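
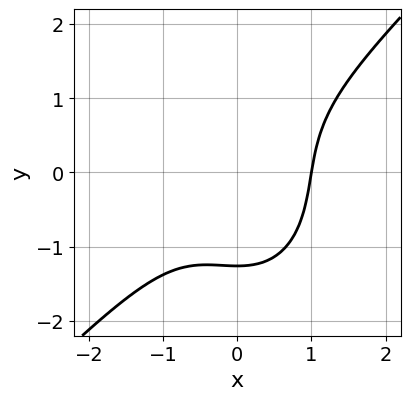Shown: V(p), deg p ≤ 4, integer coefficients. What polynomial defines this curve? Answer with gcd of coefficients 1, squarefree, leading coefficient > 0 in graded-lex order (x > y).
2*x^3 - x^2*y - y^3 - 2

First, the degree is 3 — a generic line meets the curve in up to 3 points.
Next, from the axis intercepts and sections: it meets the x-axis at x = 1 (among the integer gridlines).
Finally, the integer polynomial consistent with all of this is the stated p.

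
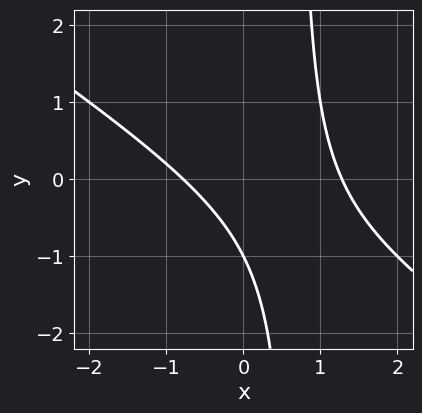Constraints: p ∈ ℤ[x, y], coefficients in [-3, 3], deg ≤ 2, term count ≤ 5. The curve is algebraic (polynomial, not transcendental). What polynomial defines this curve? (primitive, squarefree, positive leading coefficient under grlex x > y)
2*x^2 + 3*x*y - x - 2*y - 2

(a) deg p = 2.
(b) Reading off the gridlines: it crosses the y-axis at the gridline y = -1.
(c) Putting this together gives p.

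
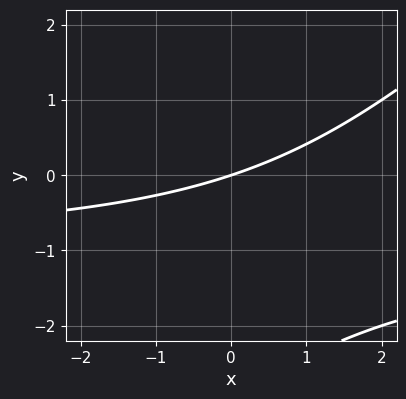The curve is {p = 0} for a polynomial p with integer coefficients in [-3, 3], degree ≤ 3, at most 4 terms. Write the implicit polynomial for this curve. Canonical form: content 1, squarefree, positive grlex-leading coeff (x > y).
First, deg p = 2. A generic line meets the curve in up to 2 points.
Next, checking where it meets the axes: it crosses the x-axis at the gridline x = 0; one y-axis crossing is at y = 0.
Finally, solving for integer coefficients yields p as stated.

x*y - y^2 + x - 3*y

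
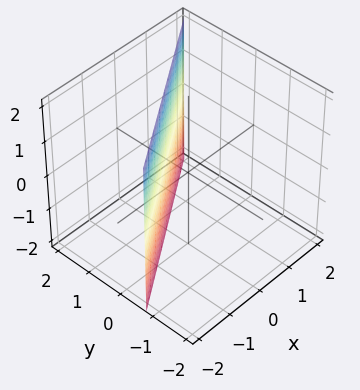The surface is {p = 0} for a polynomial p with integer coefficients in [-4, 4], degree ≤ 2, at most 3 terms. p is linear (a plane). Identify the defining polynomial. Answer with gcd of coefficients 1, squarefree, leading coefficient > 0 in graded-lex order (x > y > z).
1. The degree is 1 — every cross-section is a straight line — this is a plane.
2. From the visible intercepts: no z-intercept at any integer in the box; it crosses the x-axis at the gridline x = -1.
3. Together with the visible shape, these determine p as stated.

2*x - 3*y + 2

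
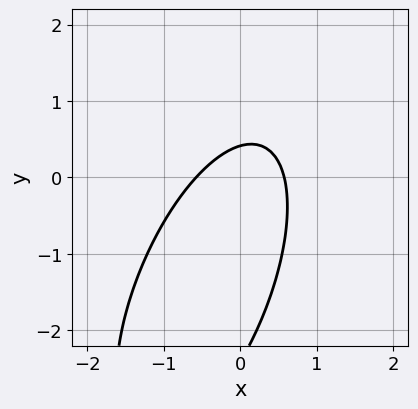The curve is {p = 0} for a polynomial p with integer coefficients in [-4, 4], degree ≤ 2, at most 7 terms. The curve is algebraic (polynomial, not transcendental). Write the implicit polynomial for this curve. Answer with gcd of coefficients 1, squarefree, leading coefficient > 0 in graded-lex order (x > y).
The degree is 2 — no degree-1 curve has this shape.
The integer polynomial consistent with all of this is the stated p.

3*x^2 - 2*x*y + y^2 + 2*y - 1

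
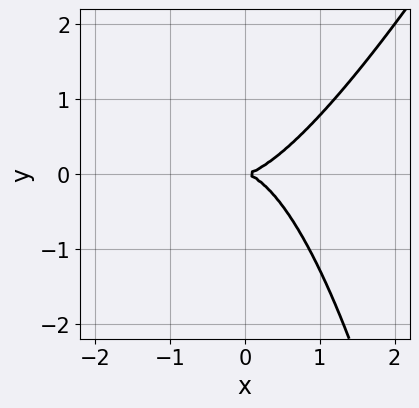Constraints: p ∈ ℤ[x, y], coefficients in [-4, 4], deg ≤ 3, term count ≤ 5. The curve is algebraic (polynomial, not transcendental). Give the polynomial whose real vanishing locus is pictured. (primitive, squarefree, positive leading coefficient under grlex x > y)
First, degree: no degree-2 curve has this shape, so deg p = 3.
Next, reading off the gridlines: it crosses the x-axis at the gridline x = 0; one y-axis crossing is at y = 0.
Finally, solving for integer coefficients yields p as stated.

2*x^3 - x^2*y - 2*y^2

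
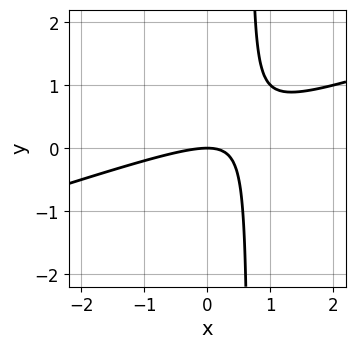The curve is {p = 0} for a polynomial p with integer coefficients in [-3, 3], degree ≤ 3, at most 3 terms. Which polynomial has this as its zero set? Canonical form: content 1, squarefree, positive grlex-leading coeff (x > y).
Degree: a generic line meets the curve in up to 2 points, so deg p = 2.
Checking where it meets the axes: one x-axis crossing is at x = 0; one y-axis crossing is at y = 0.
Matching integer coefficients to the picture gives p.

x^2 - 3*x*y + 2*y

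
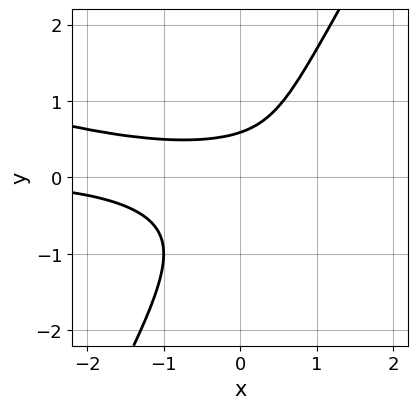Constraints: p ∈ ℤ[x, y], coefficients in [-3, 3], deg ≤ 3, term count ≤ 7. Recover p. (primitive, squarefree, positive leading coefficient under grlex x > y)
(a) deg p = 3. The shape is more complex than any degree-2 curve.
(b) Against the integer gridlines: the curve avoids every integer x-axis point in the box.
(c) Solving for integer coefficients yields p as stated.

x^2*y + 3*x*y^2 - 2*y^3 - y + 1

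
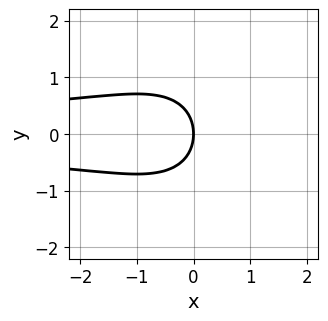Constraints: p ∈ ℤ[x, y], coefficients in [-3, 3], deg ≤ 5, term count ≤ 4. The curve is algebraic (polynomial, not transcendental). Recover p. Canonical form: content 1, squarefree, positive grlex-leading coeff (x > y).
1. deg p = 4. No degree-3 curve has this shape.
2. Symmetries: the y ↦ −y reflection is a symmetry, so y appears only in even powers.
3. Observable constraints: it crosses the y-axis at the gridline y = 0; one x-axis crossing is at x = 0.
4. Solving for integer coefficients yields p as stated.

3*x^2*y^2 + 2*y^4 + 2*y^2 + 3*x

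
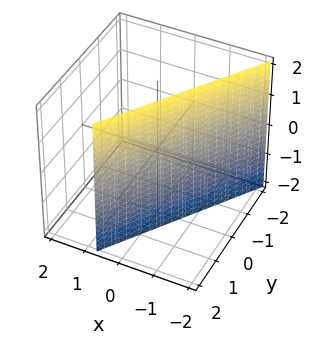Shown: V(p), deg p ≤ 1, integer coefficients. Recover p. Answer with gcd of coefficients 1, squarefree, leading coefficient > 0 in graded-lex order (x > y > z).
3*x - 2*y + 2

(a) The degree is 1 — every cross-section is a straight line — this is a plane.
(b) From the visible intercepts: the surface avoids every integer z-axis point in the box; one y-axis crossing is at y = 1.
(c) The integer polynomial consistent with all of this is the stated p.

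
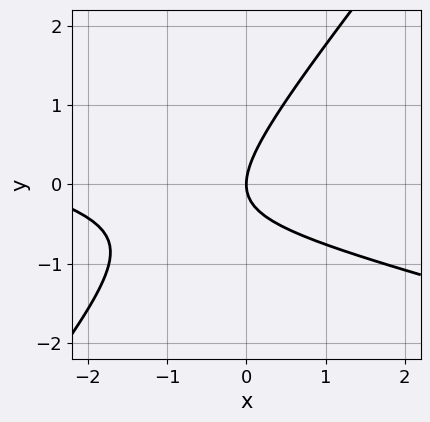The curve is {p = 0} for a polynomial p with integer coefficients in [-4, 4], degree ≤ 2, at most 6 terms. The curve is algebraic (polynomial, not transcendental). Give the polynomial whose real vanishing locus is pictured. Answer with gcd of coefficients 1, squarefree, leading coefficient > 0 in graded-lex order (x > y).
x^2 + 3*x*y - 3*y^2 + 3*x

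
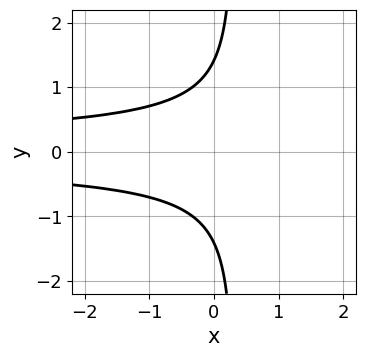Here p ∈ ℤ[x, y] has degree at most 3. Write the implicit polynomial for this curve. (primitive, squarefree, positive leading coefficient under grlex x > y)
3*x*y^2 - y^2 + 2

1. Degree: the shape is more complex than any degree-2 curve, so deg p = 3.
2. Symmetries: mirror symmetry y ↦ −y ⇒ only even powers of y.
3. From the axis intercepts and sections: it misses every integer gridline on the x-axis.
4. These observations pin down the coefficients.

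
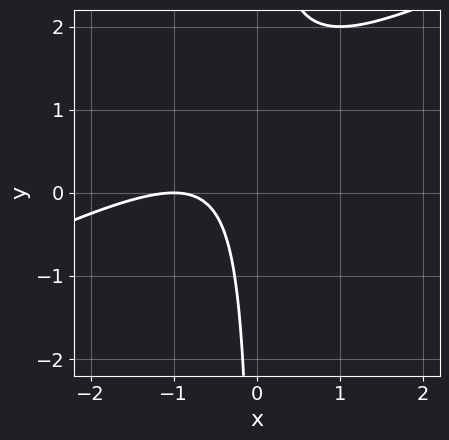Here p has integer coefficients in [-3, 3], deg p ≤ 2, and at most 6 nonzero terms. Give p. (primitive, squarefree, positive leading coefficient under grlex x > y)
(a) The degree is 2 — no degree-1 curve has this shape.
(b) Checking where it meets the axes: the curve avoids every integer y-axis point in the box; it crosses the x-axis at the gridline x = -1.
(c) Together with the visible shape, these determine p as stated.

x^2 - 2*x*y + 2*x + 1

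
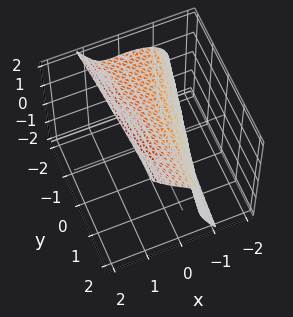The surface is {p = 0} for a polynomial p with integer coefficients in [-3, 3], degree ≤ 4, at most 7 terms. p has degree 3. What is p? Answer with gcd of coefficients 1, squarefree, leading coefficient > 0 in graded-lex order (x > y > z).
3*x^3 + 3*x*z^2 - 2*z^3 + 2*x*y + 3

(a) The degree is 3 — the shape is more complex than any degree-2 surface.
(b) Reading off the gridlines: one x-axis crossing is at x = -1; it misses every integer gridline on the y-axis.
(c) These observations pin down the coefficients.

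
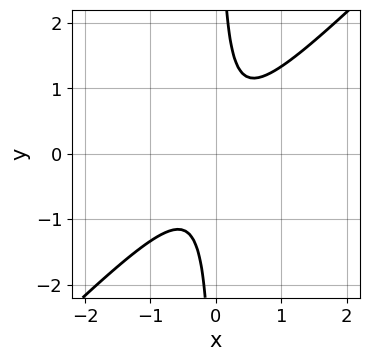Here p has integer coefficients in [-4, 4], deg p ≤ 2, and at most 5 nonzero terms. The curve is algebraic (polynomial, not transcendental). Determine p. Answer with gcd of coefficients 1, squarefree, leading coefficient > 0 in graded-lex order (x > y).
3*x^2 - 3*x*y + 1

First, the degree is 2 — no degree-1 curve has this shape.
Then, from the visible intercepts: no x-intercept at any integer in the box; it misses every integer gridline on the y-axis.
Finally, matching integer coefficients to the picture gives p.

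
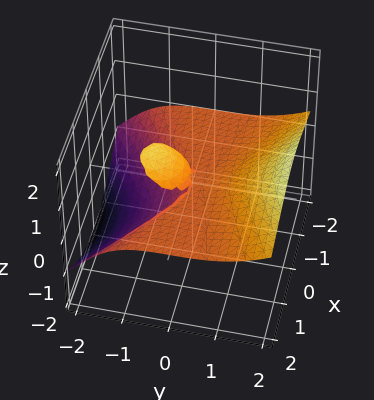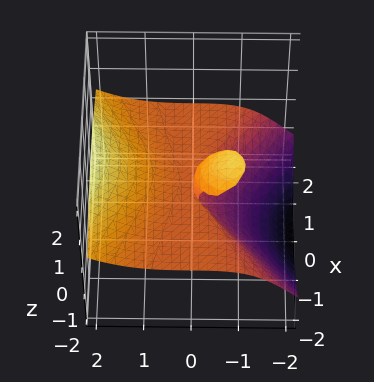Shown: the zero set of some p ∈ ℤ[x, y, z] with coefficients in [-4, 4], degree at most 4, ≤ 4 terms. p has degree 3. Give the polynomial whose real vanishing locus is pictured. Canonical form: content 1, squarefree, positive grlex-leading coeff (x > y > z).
3*x^2*z - y^3 + 3*z^3 + 3*y*z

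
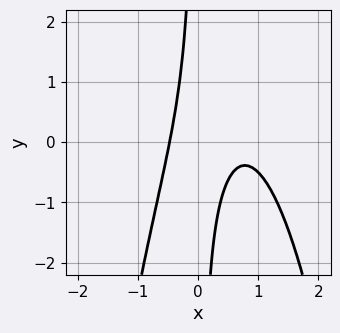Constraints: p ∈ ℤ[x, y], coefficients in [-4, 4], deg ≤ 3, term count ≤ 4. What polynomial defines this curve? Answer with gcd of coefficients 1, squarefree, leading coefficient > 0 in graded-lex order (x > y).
3*x^3 - 3*x^2 + 2*x*y + 1

1. deg p = 3. A generic line meets the curve in up to 3 points.
2. Checking where it meets the axes: no y-intercept at any integer in the box.
3. Together with the visible shape, these determine p as stated.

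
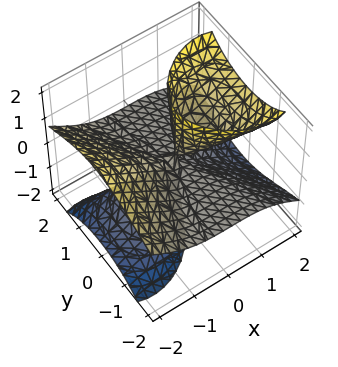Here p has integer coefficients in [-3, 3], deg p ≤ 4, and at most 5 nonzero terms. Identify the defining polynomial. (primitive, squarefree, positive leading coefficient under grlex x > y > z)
x^3 - 2*x*z^2 + 2*y^2*z

(a) There are 2 components.
(b) The degree is 3 — a generic line meets the surface in up to 3 points.
(c) Against the integer gridlines: one x-axis crossing is at x = 0; every point of the z-axis in the box is on the surface.
(d) Matching integer coefficients to the picture gives p.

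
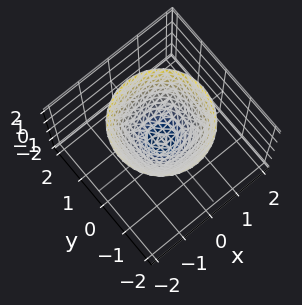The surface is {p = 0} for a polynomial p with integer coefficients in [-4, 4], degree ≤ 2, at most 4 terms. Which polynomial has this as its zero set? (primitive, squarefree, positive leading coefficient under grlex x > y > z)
x^2 + y^2 - z

First, the degree is 2 — a single bowl opening along one axis; a quadric.
Next, symmetries: rotational symmetry about the z-axis ⇒ p depends on x, y only through x² + y².
Next, from the visible intercepts: it crosses the y-axis at the gridline y = 0; it meets the x-axis at x = 0 (among the integer gridlines); one z-axis crossing is at z = 0.
Finally, the integer polynomial consistent with all of this is the stated p.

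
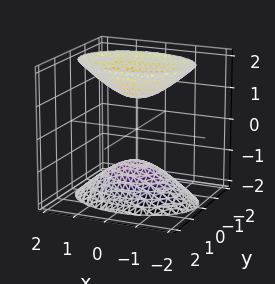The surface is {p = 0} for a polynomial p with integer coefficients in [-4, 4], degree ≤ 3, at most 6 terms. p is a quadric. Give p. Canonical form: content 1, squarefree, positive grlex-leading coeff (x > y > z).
First, there are 2 components.
Next, the degree is 2 — two sheets facing apart; a quadric.
Next, symmetries: it's symmetric under z → −z, forcing even powers of z; mirror symmetry x ↦ −x ⇒ only even powers of x; the y ↦ −y reflection is a symmetry, so y appears only in even powers.
Next, checking where it meets the axes: the z-axis gridline crossings are at z ∈ {-1, 1}; it misses every integer gridline on the x-axis.
Finally, fitting integer coefficients to these (and the overall shape) gives p.

x^2 + 2*y^2 - z^2 + 1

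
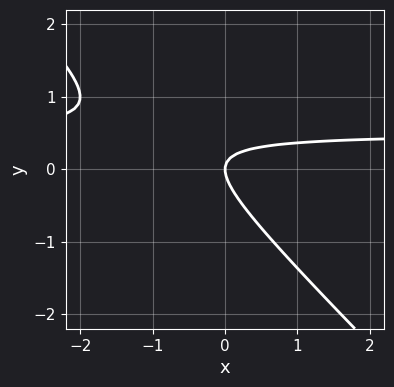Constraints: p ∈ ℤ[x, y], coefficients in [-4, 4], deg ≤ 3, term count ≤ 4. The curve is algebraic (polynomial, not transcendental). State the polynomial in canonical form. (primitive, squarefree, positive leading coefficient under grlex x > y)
deg p = 2. No degree-1 curve has this shape.
From the visible intercepts: one y-axis crossing is at y = 0; it meets the x-axis at x = 0 (among the integer gridlines).
Together with the visible shape, these determine p as stated.

2*x*y + 2*y^2 - x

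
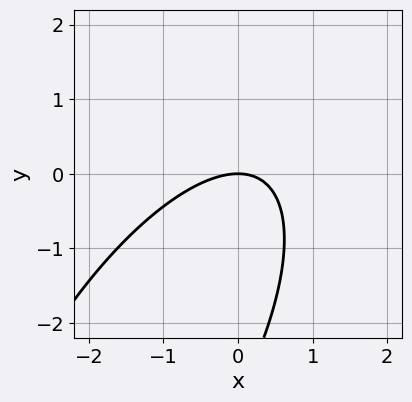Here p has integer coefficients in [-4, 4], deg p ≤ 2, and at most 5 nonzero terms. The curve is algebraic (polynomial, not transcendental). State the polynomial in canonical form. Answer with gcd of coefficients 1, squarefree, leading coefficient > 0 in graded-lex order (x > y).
2*x^2 - 2*x*y + y^2 + 3*y

(a) deg p = 2.
(b) From the axis intercepts and sections: it meets the y-axis at y = 0 (among the integer gridlines); it meets the x-axis at x = 0 (among the integer gridlines).
(c) Solving for integer coefficients yields p as stated.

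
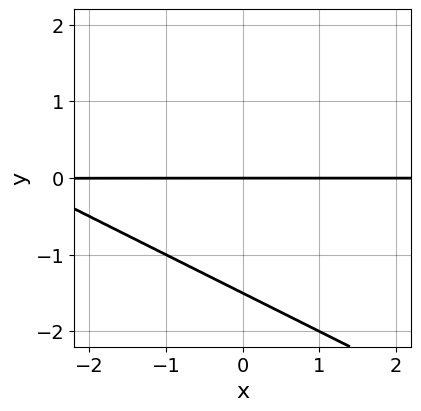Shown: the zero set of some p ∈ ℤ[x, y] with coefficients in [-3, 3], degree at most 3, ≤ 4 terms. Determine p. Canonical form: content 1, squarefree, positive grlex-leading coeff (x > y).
x*y + 2*y^2 + 3*y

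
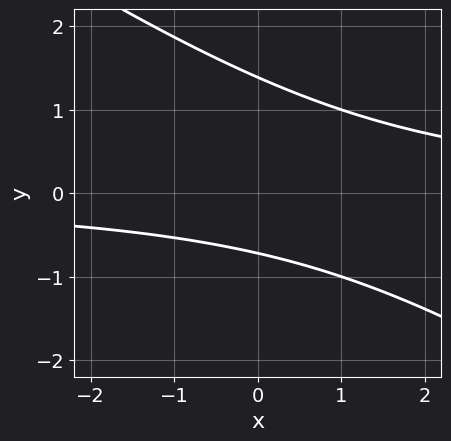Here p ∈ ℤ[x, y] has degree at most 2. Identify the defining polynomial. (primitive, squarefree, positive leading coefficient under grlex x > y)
deg p = 2. The shape is more complex than any degree-1 curve.
From the visible intercepts: the curve avoids every integer x-axis point in the box.
Putting this together gives p.

2*x*y + 3*y^2 - 2*y - 3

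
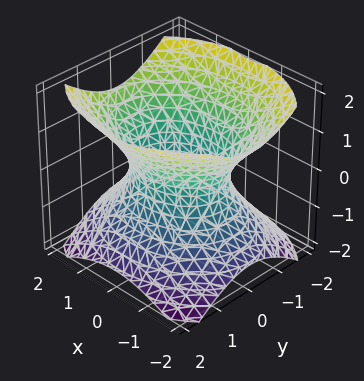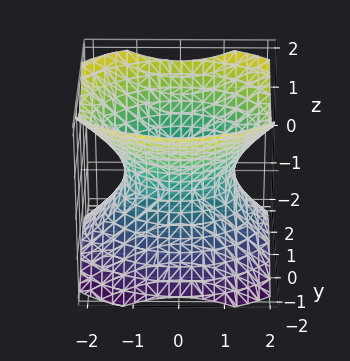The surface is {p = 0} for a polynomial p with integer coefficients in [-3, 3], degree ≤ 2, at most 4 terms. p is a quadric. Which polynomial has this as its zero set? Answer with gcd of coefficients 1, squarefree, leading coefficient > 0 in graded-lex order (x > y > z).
deg p = 2.
Symmetries: it's symmetric under x → −x, forcing even powers of x; it's symmetric under y → −y, forcing even powers of y; the z ↦ −z reflection is a symmetry, so z appears only in even powers.
From the visible intercepts: it misses every integer gridline on the z-axis; the y-axis gridline crossings are at y ∈ {-1, 1}.
Solving for integer coefficients yields p as stated.

2*x^2 + 3*y^2 - 3*z^2 - 3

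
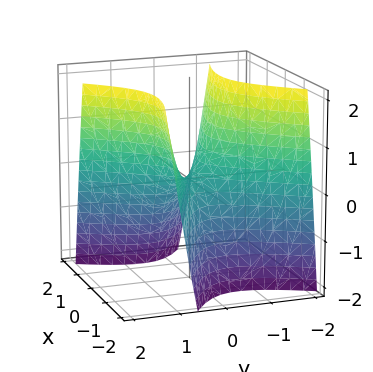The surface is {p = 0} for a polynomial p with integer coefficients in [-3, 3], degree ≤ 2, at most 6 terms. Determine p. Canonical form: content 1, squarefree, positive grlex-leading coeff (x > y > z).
First, the degree is 2 — a generic line meets the surface in up to 2 points.
Then, observable constraints: it crosses the x-axis at the gridline x = 0; one y-axis crossing is at y = 0; it crosses the z-axis at the gridline z = 0.
Finally, these observations pin down the coefficients.

2*x^2 + 3*x*y - 3*y^2 + 2*z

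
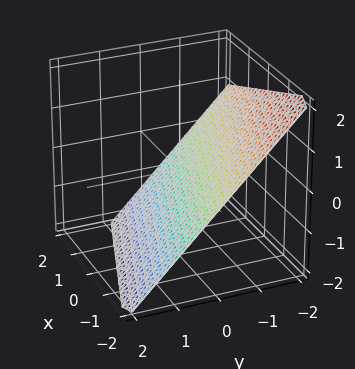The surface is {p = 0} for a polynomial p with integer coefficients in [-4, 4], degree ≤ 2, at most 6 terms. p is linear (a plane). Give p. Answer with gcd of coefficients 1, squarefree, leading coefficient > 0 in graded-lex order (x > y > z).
First, degree: the surface is flat (a plane), so deg p = 1.
Then, checking where it meets the axes: it meets the x-axis at x = -2 (among the integer gridlines).
Finally, together with the visible shape, these determine p as stated.

x + 3*y + 3*z + 2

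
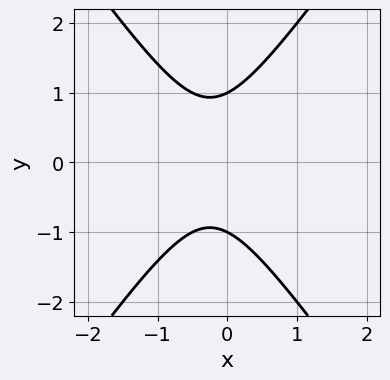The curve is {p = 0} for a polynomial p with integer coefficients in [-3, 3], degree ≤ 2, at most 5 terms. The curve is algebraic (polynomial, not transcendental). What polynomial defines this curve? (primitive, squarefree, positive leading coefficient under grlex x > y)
2*x^2 - y^2 + x + 1

First, degree: the shape is more complex than any degree-1 curve, so deg p = 2.
Next, symmetries: it's symmetric under y → −y, forcing even powers of y.
Then, from the visible intercepts: no x-intercept at any integer in the box; among the integer gridlines, it crosses the y-axis at y ∈ {-1, 1}.
Finally, fitting integer coefficients to these (and the overall shape) gives p.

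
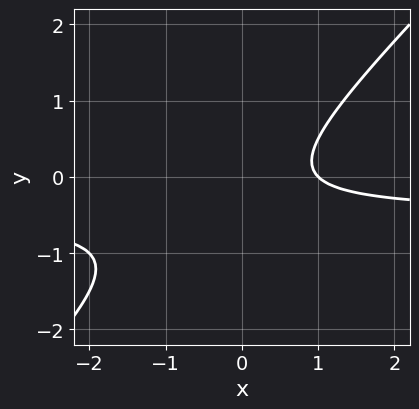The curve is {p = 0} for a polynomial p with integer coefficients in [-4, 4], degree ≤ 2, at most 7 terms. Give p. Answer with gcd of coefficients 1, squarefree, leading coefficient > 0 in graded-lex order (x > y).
1. The degree is 2 — no degree-1 curve has this shape.
2. From the visible intercepts: it misses every integer gridline on the y-axis; one x-axis crossing is at x = 1.
3. The integer polynomial consistent with all of this is the stated p.

2*x*y - 2*y^2 + x - y - 1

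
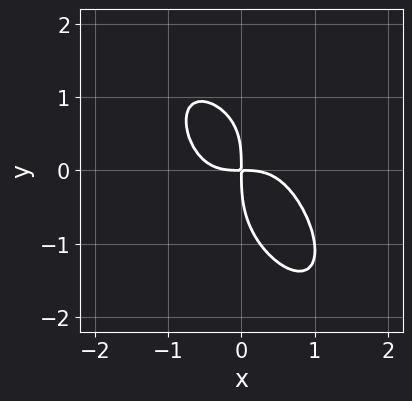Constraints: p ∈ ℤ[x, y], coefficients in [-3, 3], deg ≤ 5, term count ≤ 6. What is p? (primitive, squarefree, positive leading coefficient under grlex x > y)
3*x^4 + y^4 - x*y^2 + 3*x*y

deg p = 4. A generic line meets the curve in up to 4 points.
The integer polynomial consistent with all of this is the stated p.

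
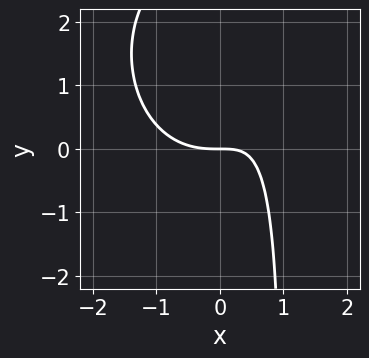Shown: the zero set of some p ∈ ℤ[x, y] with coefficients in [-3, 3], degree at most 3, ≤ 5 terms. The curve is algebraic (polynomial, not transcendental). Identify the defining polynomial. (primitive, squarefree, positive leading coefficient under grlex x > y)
2*x^3 + x*y^2 - 3*x*y - y^2 + 3*y

1. Degree: the shape is more complex than any degree-2 curve, so deg p = 3.
2. From the visible intercepts: it meets the x-axis at x = 0 (among the integer gridlines); one y-axis crossing is at y = 0.
3. Solving for integer coefficients yields p as stated.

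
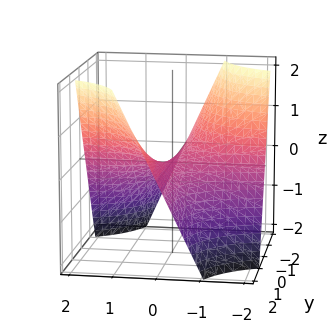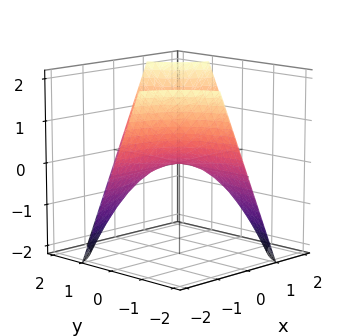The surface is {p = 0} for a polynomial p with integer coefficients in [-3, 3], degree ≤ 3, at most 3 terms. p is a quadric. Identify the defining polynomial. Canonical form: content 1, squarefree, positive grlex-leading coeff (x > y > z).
First, deg p = 2. A saddle surface; a quadric.
Next, checking where it meets the axes: every point of the x-axis in the box is on the surface; it meets the z-axis at z = 0 (among the integer gridlines); every point of the y-axis in the box is on the surface.
Finally, these observations pin down the coefficients.

x*y - z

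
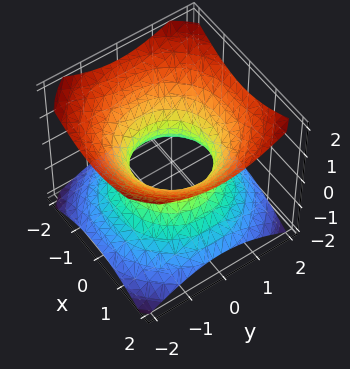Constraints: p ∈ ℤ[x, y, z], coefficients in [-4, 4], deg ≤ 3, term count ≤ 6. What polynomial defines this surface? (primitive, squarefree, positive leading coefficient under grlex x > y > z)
1. Degree: an hourglass — one-sheet hyperboloid; a quadric, so deg p = 2.
2. Symmetries: mirror symmetry z ↦ −z ⇒ only even powers of z; rotational symmetry about the z-axis ⇒ p depends on x, y only through x² + y².
3. Reading off the gridlines: among the integer gridlines, it crosses the x-axis at x ∈ {-1, 1}; a circular section at z = -1 has radius between 1 and 2.
4. These observations pin down the coefficients. Check: (0, 1, 0) on the y-axis lies on the surface, and p(0, 1, 0) = 0. ✓

2*x^2 + 2*y^2 - 3*z^2 - 2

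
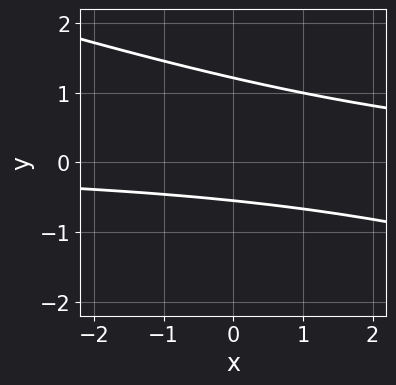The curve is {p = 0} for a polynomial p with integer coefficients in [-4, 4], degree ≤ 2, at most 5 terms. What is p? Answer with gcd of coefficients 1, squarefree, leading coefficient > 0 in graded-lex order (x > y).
x*y + 3*y^2 - 2*y - 2

First, the degree is 2 — the shape is more complex than any degree-1 curve.
Next, reading off the gridlines: it misses every integer gridline on the x-axis.
Finally, matching integer coefficients to the picture gives p.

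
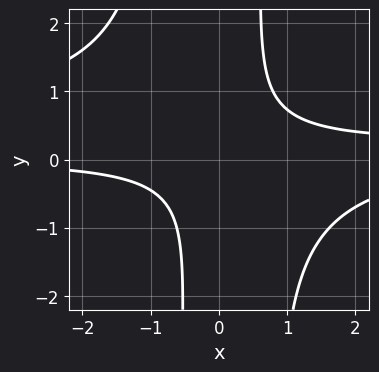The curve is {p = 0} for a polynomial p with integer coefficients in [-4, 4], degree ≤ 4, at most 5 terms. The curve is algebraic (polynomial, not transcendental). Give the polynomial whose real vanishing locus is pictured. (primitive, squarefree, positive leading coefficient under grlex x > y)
2*x^2*y^2 - x^2*y + 3*x*y - y^2 - 2

(a) Degree: no degree-3 curve has this shape, so deg p = 4.
(b) Observable constraints: no y-intercept at any integer in the box; the curve avoids every integer x-axis point in the box.
(c) Fitting integer coefficients to these (and the overall shape) gives p.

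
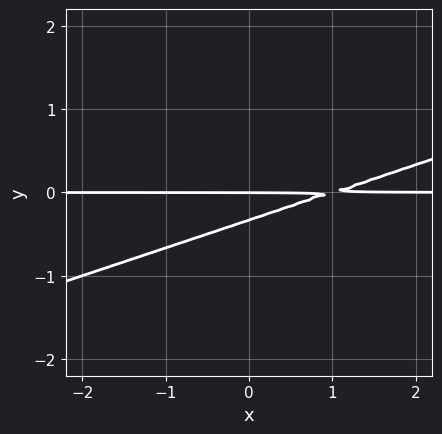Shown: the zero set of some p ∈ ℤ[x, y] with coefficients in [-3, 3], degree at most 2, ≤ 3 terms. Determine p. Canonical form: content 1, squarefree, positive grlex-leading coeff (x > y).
First, the degree is 2 — a generic line meets the curve in up to 2 points.
Then, from the visible intercepts: one y-axis crossing is at y = 0; every point of the x-axis in the box is on the curve.
Finally, solving for integer coefficients yields p as stated.

x*y - 3*y^2 - y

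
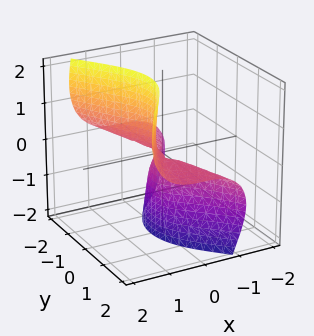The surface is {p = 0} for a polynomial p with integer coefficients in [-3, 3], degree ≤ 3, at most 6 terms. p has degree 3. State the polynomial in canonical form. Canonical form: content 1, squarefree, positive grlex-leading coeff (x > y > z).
2*x^3 + 3*x*z^2 - 2*y^2*z - z^2

First, degree: no degree-2 surface has this shape, so deg p = 3.
Then, from the visible intercepts: it meets the z-axis at z = 0 (among the integer gridlines); every point of the y-axis in the box is on the surface; it crosses the x-axis at the gridline x = 0.
Finally, putting this together gives p.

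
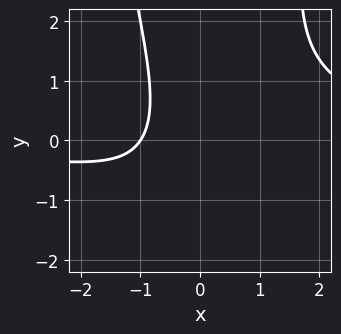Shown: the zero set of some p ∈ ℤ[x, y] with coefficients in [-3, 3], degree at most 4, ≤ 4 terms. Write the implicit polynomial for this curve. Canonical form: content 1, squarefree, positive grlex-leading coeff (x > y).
2*x^2*y - y^2 - 3*x - 3

The degree is 3 — the shape is more complex than any degree-2 curve.
From the visible intercepts: it meets the x-axis at x = -1 (among the integer gridlines); no y-intercept at any integer in the box.
Matching integer coefficients to the picture gives p.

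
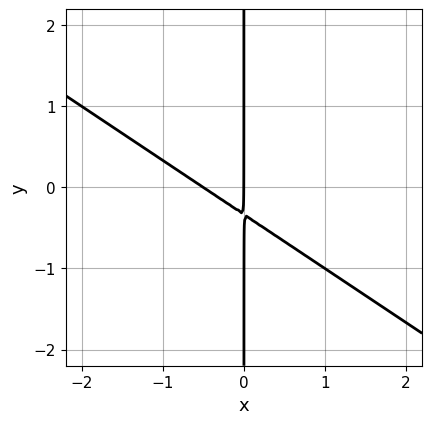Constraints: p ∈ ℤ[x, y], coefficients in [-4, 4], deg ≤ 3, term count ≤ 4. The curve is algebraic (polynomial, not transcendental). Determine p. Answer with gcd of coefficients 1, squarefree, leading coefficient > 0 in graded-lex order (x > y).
2*x^2 + 3*x*y + x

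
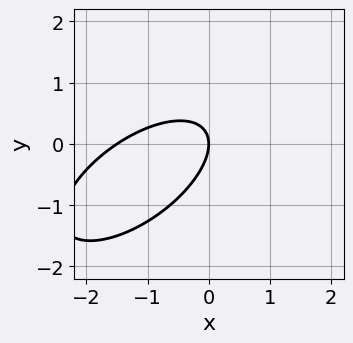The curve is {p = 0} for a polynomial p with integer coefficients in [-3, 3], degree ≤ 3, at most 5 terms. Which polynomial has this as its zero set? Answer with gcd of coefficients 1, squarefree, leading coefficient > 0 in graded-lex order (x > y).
First, degree: a generic line meets the curve in up to 2 points, so deg p = 2.
Next, from the axis intercepts and sections: it meets the y-axis at y = 0 (among the integer gridlines); one x-axis crossing is at x = 0.
Finally, these observations pin down the coefficients.

2*x^2 - 3*x*y + 3*y^2 + 3*x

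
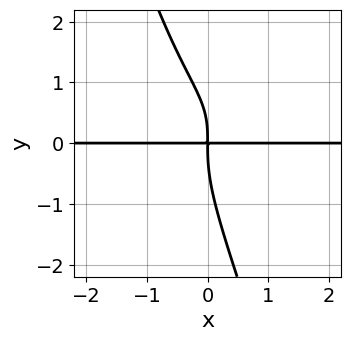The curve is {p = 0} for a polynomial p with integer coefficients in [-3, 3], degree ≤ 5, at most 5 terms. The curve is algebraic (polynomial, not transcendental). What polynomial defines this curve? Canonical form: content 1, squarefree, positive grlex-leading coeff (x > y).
3*x*y^3 + y^4 - 2*x*y^2 + 3*x*y

Degree: a generic line meets the curve in up to 4 points, so deg p = 4.
Against the integer gridlines: the visible x-axis segment lies entirely on the curve.
Putting this together gives p.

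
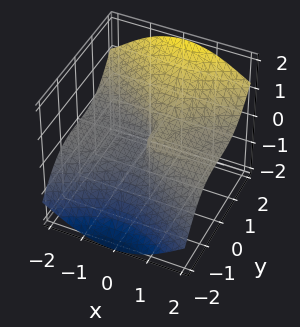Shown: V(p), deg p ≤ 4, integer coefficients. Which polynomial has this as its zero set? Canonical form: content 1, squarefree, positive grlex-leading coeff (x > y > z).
(a) The degree is 3 — no degree-2 surface has this shape.
(b) Reading off the gridlines: it crosses the y-axis at the gridline y = 0; it crosses the x-axis at the gridline x = 0.
(c) Solving for integer coefficients yields p as stated.

3*x^2*z - 2*y^3 + 2*z^3 - x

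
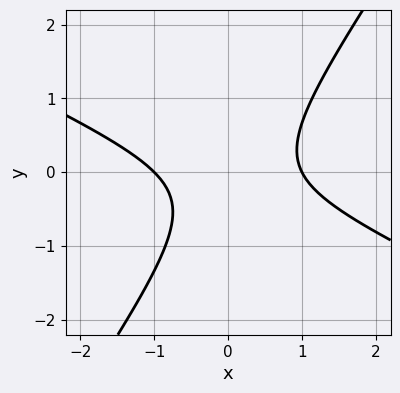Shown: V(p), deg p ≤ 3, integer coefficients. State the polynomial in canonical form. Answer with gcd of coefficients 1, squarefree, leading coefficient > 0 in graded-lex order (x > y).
First, the degree is 2 — a generic line meets the curve in up to 2 points.
Then, reading off the gridlines: the x-axis gridline crossings are at x ∈ {-1, 1}; no y-intercept at any integer in the box.
Finally, solving for integer coefficients yields p as stated.

2*x^2 + 3*x*y - 3*y^2 - y - 2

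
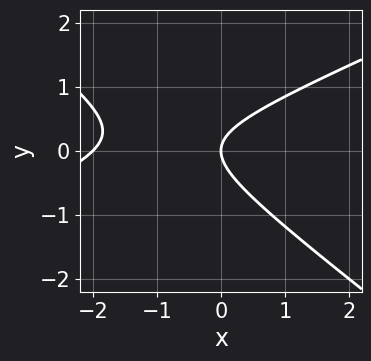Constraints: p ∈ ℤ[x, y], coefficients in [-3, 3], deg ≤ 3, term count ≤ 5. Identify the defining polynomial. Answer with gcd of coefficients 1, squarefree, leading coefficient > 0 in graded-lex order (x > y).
x^2 - x*y - 3*y^2 + 2*x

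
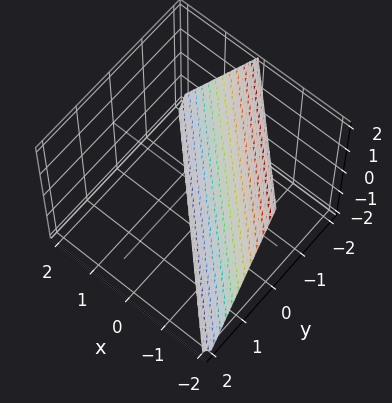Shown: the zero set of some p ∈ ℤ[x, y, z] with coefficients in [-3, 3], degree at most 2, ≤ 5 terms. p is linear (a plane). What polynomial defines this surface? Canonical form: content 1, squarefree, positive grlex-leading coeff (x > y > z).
(a) Degree: the surface is flat (a plane), so deg p = 1.
(b) From the visible intercepts: one y-axis crossing is at y = -1; it crosses the x-axis at the gridline x = -1; it meets the z-axis at z = -2 (among the integer gridlines).
(c) The integer polynomial consistent with all of this is the stated p.

2*x + 2*y + z + 2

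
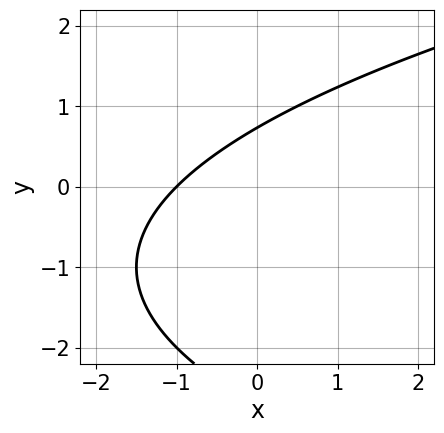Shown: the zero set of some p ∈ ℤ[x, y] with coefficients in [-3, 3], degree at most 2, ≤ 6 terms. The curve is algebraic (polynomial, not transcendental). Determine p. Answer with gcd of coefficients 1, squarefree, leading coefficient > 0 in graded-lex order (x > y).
1. Degree: a generic line meets the curve in up to 2 points, so deg p = 2.
2. From the visible intercepts: it crosses the x-axis at the gridline x = -1.
3. Assembling these constraints gives the stated polynomial.

y^2 - 2*x + 2*y - 2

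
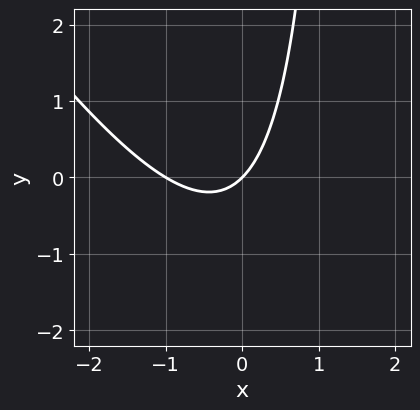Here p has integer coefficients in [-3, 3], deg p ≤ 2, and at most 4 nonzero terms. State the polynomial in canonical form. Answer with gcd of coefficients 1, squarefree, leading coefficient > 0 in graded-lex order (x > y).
3*x^2 + 2*x*y + 3*x - 3*y

(a) The degree is 2 — the shape is more complex than any degree-1 curve.
(b) From the axis intercepts and sections: it crosses the y-axis at the gridline y = 0; among the integer gridlines, it crosses the x-axis at x ∈ {-1, 0}.
(c) Fitting integer coefficients to these (and the overall shape) gives p.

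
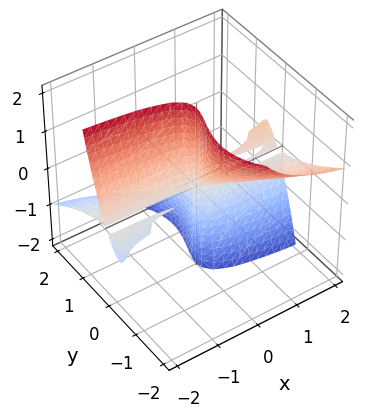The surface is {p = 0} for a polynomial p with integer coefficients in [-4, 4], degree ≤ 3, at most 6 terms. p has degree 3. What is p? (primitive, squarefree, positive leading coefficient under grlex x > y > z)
2*x*y*z - x*z^2 - 2*y^3 - 2*y^2*z

1. The picture has 2 separate pieces. They look like related sheets of one shape, so recover p as a whole.
2. deg p = 3. No degree-2 surface has this shape.
3. From the visible intercepts: every point of the x-axis in the box is on the surface; every point of the z-axis in the box is on the surface; it crosses the y-axis at the gridline y = 0.
4. Matching integer coefficients to the picture gives p.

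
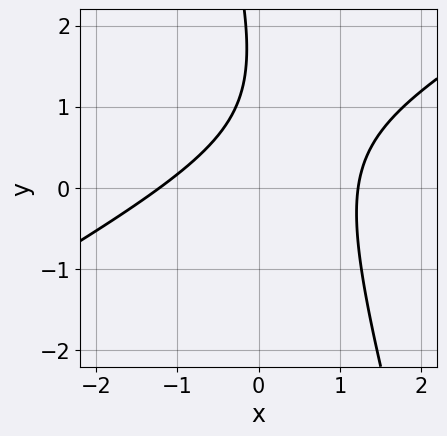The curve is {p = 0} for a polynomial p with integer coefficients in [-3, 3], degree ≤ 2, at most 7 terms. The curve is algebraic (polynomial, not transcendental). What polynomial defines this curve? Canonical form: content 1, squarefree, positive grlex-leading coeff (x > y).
First, deg p = 2.
Next, from the visible intercepts: no y-intercept at any integer in the box.
Finally, the integer polynomial consistent with all of this is the stated p.

2*x^2 - 3*x*y - y^2 + 3*y - 3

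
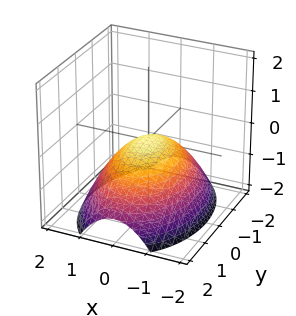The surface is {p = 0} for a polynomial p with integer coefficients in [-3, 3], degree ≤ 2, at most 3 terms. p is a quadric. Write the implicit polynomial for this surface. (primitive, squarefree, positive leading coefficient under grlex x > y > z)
2*x^2 + y^2 + 3*z

Degree: a paraboloid; a quadric, so deg p = 2.
Symmetries: mirror symmetry y ↦ −y ⇒ only even powers of y; the x ↦ −x reflection is a symmetry, so x appears only in even powers.
Observable constraints: it meets the y-axis at y = 0 (among the integer gridlines); it meets the z-axis at z = 0 (among the integer gridlines); it crosses the x-axis at the gridline x = 0.
Putting this together gives p.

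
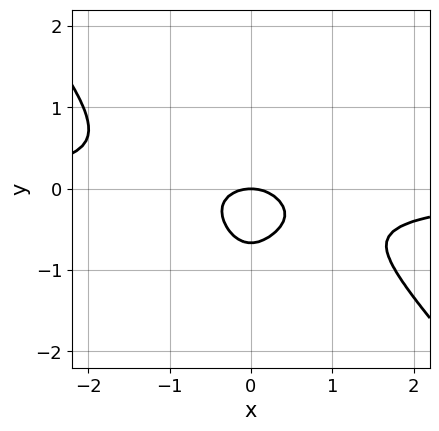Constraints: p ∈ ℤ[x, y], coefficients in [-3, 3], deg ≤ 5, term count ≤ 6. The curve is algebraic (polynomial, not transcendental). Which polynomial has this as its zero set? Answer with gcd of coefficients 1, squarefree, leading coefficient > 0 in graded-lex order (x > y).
3*x^3*y + 3*x^2*y^2 + 2*x^2 + 3*y^2 + 2*y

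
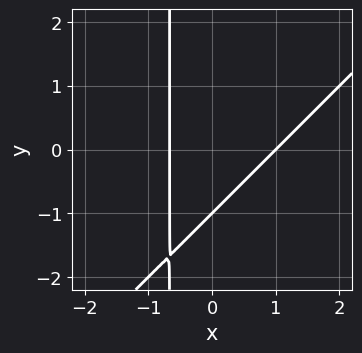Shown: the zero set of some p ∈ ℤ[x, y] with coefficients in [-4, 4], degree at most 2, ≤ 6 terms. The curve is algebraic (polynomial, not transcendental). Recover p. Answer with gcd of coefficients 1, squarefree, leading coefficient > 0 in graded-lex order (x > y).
deg p = 2. The shape is more complex than any degree-1 curve.
Against the integer gridlines: it meets the y-axis at y = -1 (among the integer gridlines); it meets the x-axis at x = 1 (among the integer gridlines).
Matching integer coefficients to the picture gives p.

3*x^2 - 3*x*y - x - 2*y - 2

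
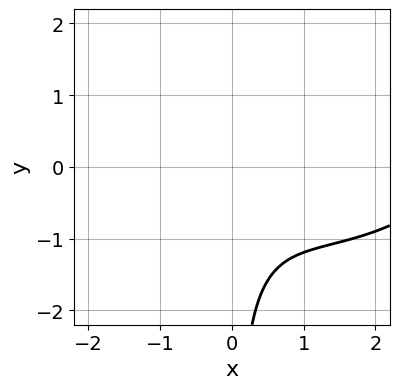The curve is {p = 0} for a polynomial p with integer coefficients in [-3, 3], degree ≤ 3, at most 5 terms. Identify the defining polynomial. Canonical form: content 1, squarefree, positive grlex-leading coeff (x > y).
x^3 + x*y^2 - 3*x^2 - 3*x*y - 3

The degree is 3 — the shape is more complex than any degree-2 curve.
From the visible intercepts: the curve avoids every integer y-axis point in the box; no x-intercept at any integer in the box.
Putting this together gives p.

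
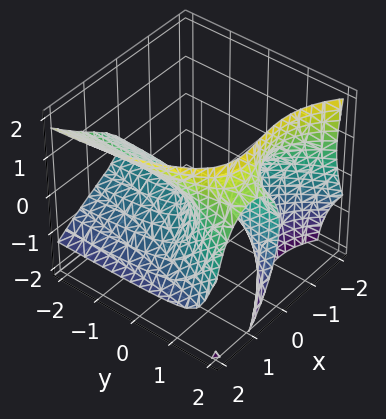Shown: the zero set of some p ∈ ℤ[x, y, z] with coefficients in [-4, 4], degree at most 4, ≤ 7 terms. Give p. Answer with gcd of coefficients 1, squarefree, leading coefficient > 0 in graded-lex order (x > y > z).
x^3 + 2*y*z^2 - 2*x*y + x*z - 3*z^2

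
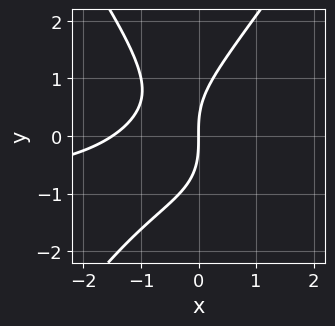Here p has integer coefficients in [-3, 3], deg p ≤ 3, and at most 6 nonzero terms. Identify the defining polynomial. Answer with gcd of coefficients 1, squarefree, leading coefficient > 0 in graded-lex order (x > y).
2*x^2*y - y^3 + 2*x^2 + 3*x

First, deg p = 3.
Next, reading off the gridlines: it crosses the y-axis at the gridline y = 0; one x-axis crossing is at x = 0.
Finally, fitting integer coefficients to these (and the overall shape) gives p.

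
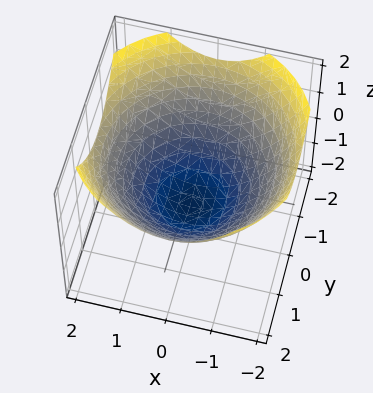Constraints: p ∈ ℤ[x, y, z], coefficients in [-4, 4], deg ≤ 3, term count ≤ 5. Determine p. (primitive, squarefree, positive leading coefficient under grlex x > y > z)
1. Degree: the shape is more complex than any degree-1 surface, so deg p = 2.
2. Symmetries: rotational symmetry about the z-axis ⇒ p depends on x, y only through x² + y².
3. From the axis intercepts and sections: a circular section at z = 0 has radius between 1 and 2; one z-axis crossing is at z = -1.
4. Fitting integer coefficients to these (and the overall shape) gives p.

x^2 + y^2 - 2*z - 2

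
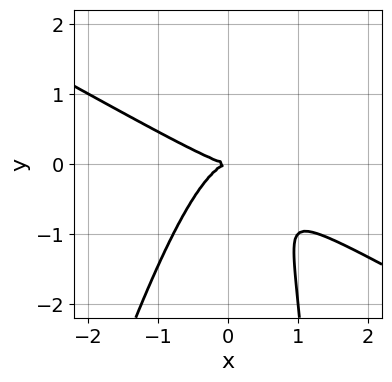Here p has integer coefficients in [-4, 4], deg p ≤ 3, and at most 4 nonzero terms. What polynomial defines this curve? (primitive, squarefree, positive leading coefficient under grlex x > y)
1. Degree: a generic line meets the curve in up to 3 points, so deg p = 3.
2. Against the integer gridlines: one x-axis crossing is at x = 0; it meets the y-axis at y = 0 (among the integer gridlines).
3. Solving for integer coefficients yields p as stated.

2*x^3 + 3*x^2*y - x*y^2 + 2*y^2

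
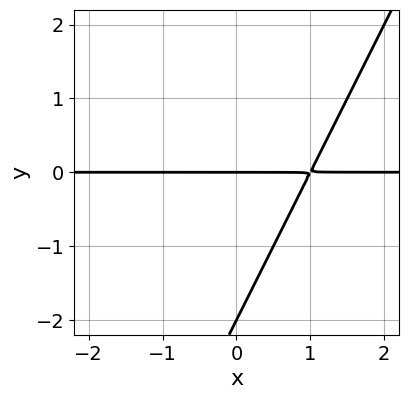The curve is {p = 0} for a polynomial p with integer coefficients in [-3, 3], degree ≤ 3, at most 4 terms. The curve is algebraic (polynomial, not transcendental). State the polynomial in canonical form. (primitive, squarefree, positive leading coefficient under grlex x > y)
2*x*y - y^2 - 2*y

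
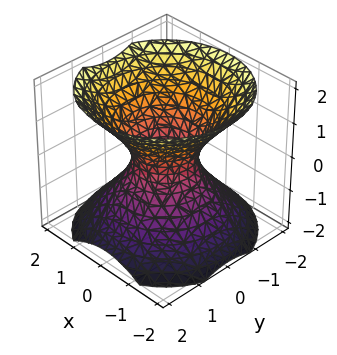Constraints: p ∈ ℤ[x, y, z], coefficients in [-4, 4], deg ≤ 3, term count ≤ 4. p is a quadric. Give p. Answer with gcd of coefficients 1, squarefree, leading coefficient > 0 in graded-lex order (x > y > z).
3*x^2 + 3*y^2 - 3*z^2 - 2

deg p = 2.
By symmetry, the surface is invariant under rotation about z: p = q(x² + y², z); it's symmetric under z → −z, forcing even powers of z.
From the axis intercepts and sections: the surface avoids every integer z-axis point in the box; a circular section at z = -1 has radius between 1 and 2.
The integer polynomial consistent with all of this is the stated p.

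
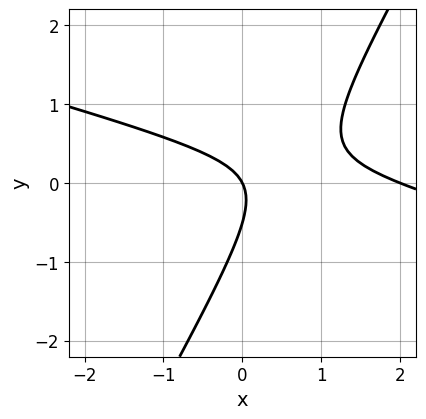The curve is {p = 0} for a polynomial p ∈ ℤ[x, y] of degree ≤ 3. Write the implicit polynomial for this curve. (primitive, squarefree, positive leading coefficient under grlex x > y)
First, deg p = 2.
Then, reading off the gridlines: among the integer gridlines, it crosses the x-axis at x ∈ {0, 2}; it meets the y-axis at y = 0 (among the integer gridlines).
Finally, together with the visible shape, these determine p as stated.

x^2 + 3*x*y - 2*y^2 - 2*x - y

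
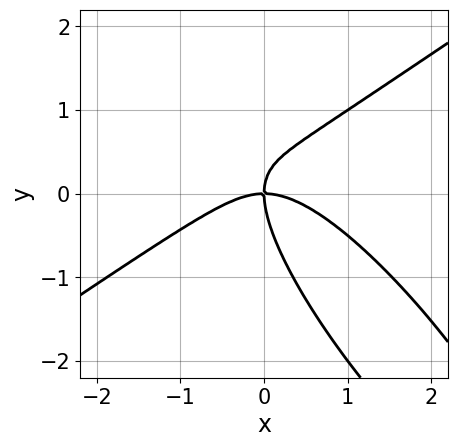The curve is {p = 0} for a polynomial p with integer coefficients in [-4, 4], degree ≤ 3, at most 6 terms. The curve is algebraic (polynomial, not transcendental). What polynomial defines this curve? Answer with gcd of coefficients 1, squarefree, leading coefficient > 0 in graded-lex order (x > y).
The degree is 3 — the shape is more complex than any degree-2 curve.
Against the integer gridlines: it crosses the y-axis at the gridline y = 0; it crosses the x-axis at the gridline x = 0.
These observations pin down the coefficients.

2*x^3 - 3*x*y^2 - 2*y^3 + 3*x*y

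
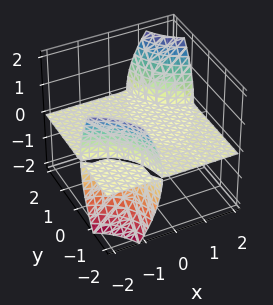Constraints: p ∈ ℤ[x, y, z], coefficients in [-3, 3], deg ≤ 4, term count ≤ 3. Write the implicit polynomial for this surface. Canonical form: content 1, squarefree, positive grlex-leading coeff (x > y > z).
First, the picture has 3 separate pieces. They look like related sheets of one shape, so recover p as a whole.
Then, degree: no degree-2 surface has this shape, so deg p = 3.
Next, checking where it meets the axes: the visible y-axis segment lies entirely on the surface; the visible x-axis segment lies entirely on the surface; it meets the z-axis at z = 0 (among the integer gridlines).
Finally, the integer polynomial consistent with all of this is the stated p.

3*x*y*z - z^3 - 3*z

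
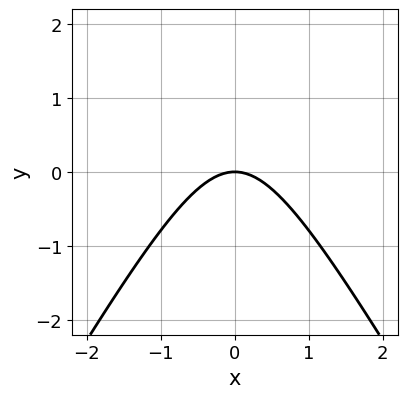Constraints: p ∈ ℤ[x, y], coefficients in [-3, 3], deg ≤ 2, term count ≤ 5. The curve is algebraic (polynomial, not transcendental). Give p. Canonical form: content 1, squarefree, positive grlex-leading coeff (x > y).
3*x^2 - y^2 + 3*y

First, the degree is 2 — no degree-1 curve has this shape.
Then, symmetries: mirror symmetry x ↦ −x ⇒ only even powers of x.
Next, against the integer gridlines: it meets the y-axis at y = 0 (among the integer gridlines); one x-axis crossing is at x = 0.
Finally, fitting integer coefficients to these (and the overall shape) gives p.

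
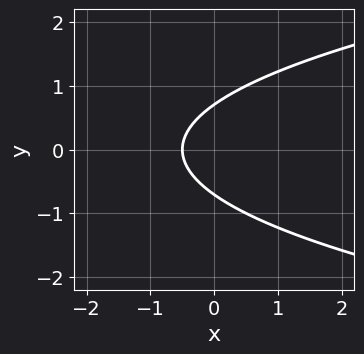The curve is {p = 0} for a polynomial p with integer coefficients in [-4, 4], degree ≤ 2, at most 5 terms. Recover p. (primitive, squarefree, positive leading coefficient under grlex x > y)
2*y^2 - 2*x - 1

(a) The degree is 2 — the shape is more complex than any degree-1 curve.
(b) Symmetries: the y ↦ −y reflection is a symmetry, so y appears only in even powers.
(c) These observations pin down the coefficients.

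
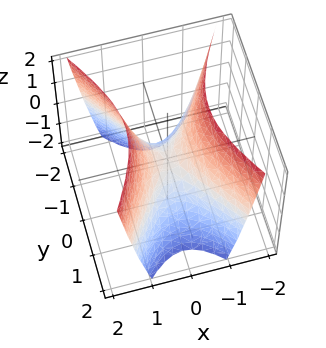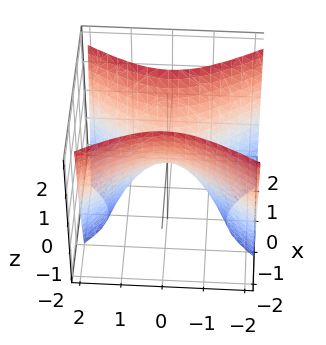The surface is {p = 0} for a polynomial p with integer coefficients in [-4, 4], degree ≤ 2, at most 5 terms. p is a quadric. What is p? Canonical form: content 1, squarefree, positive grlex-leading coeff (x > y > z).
2*x^2 - y^2 - z

1. The degree is 2 — a saddle surface; a quadric.
2. Symmetries: the x ↦ −x reflection is a symmetry, so x appears only in even powers; it's symmetric under y → −y, forcing even powers of y.
3. Reading off the gridlines: it meets the z-axis at z = 0 (among the integer gridlines); one x-axis crossing is at x = 0.
4. Putting this together gives p.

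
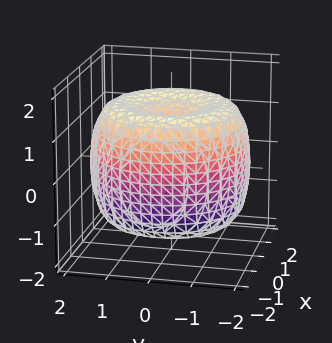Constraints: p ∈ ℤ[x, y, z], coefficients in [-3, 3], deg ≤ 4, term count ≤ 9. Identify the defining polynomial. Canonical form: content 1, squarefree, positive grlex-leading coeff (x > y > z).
x^4 + 2*x^2*y^2 + y^4 - 3*x^2 - 3*y^2 + 2*z^2 - 2

(a) Degree: a generic line meets the surface in up to 4 points, so deg p = 4.
(b) By symmetry, every cross-section ⟂ z is a circle, so x, y appear only via x² + y².
(c) From the visible intercepts: a circular section at z = -1 has radius between 1 and 2; the z-axis gridline crossings are at z ∈ {-1, 1}.
(d) Solving for integer coefficients yields p as stated.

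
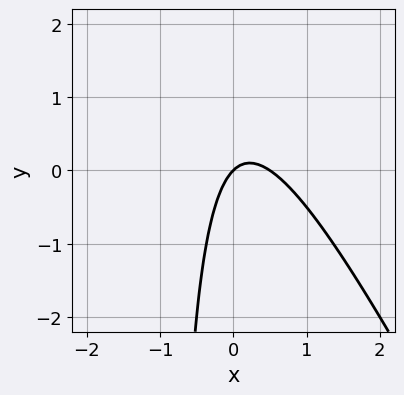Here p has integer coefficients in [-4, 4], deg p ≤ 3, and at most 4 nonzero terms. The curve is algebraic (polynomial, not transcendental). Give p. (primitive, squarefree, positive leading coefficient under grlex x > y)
2*x^2 + x*y - x + y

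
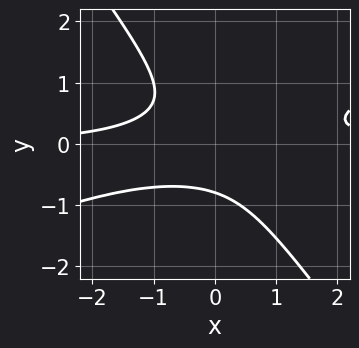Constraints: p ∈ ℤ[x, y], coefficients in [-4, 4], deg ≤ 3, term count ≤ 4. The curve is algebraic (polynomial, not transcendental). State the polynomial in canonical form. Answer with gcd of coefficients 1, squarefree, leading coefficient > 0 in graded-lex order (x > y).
x^2*y - 2*x*y^2 - 2*y^3 - 1

(a) deg p = 3. A generic line meets the curve in up to 3 points.
(b) Observable constraints: no x-intercept at any integer in the box.
(c) Putting this together gives p.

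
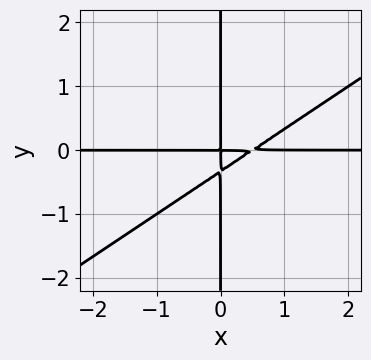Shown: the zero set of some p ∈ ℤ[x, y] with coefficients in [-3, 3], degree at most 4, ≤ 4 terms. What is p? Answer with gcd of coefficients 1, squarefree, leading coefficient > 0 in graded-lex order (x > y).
1. Degree: the shape is more complex than any degree-2 curve, so deg p = 3.
2. Observable constraints: every point of the x-axis in the box is on the curve; every point of the y-axis in the box is on the curve.
3. Assembling these constraints gives the stated polynomial.

2*x^2*y - 3*x*y^2 - x*y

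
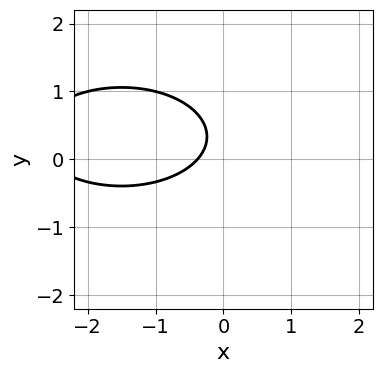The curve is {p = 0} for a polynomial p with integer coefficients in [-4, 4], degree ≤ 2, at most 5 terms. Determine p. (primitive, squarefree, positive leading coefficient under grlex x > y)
First, degree: the shape is more complex than any degree-1 curve, so deg p = 2.
Next, checking where it meets the axes: it misses every integer gridline on the y-axis.
Finally, solving for integer coefficients yields p as stated.

x^2 + 3*y^2 + 3*x - 2*y + 1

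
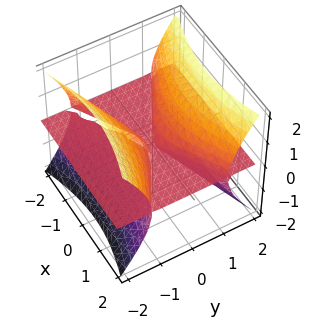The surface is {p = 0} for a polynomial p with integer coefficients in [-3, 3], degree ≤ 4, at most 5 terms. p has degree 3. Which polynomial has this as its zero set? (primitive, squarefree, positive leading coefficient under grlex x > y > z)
1. I count 3 distinct pieces.
2. The degree is 3 — no degree-2 surface has this shape.
3. Observable constraints: one z-axis crossing is at z = 0; every point of the y-axis in the box is on the surface.
4. Together with the visible shape, these determine p as stated.

x^2*z - 3*y^2*z + 2*z^3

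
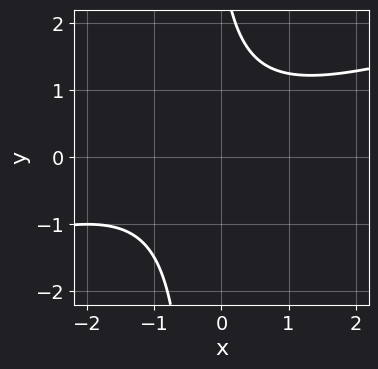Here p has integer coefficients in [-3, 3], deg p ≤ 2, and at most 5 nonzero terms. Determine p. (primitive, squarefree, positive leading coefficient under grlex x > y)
x^2 - 3*x*y + x - y + 3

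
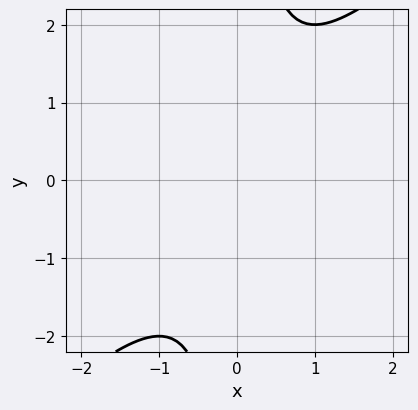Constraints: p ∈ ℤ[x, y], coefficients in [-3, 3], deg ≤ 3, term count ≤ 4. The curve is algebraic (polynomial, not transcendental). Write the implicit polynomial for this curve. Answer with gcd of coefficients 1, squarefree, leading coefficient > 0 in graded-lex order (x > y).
The degree is 2 — a generic line meets the curve in up to 2 points.
From the visible intercepts: no x-intercept at any integer in the box; no y-intercept at any integer in the box.
Together with the visible shape, these determine p as stated.

x^2 - x*y + 1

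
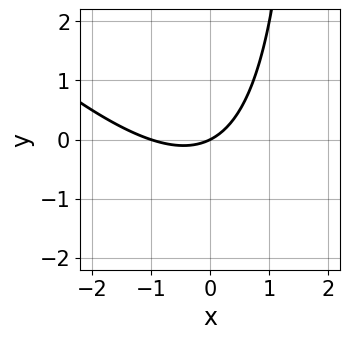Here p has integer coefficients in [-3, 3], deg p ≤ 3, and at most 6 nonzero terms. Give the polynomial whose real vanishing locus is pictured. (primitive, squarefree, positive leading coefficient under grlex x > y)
x^2 + x*y + x - 2*y

1. The degree is 2 — a generic line meets the curve in up to 2 points.
2. From the axis intercepts and sections: among the integer gridlines, it crosses the x-axis at x ∈ {-1, 0}; it meets the y-axis at y = 0 (among the integer gridlines).
3. Putting this together gives p.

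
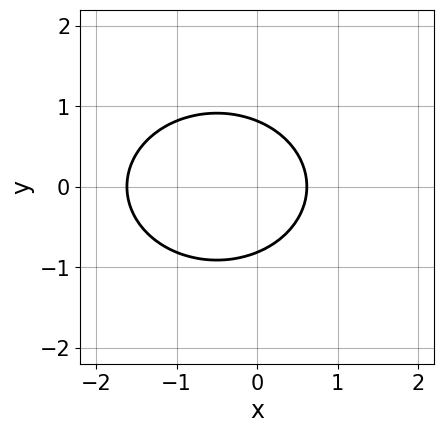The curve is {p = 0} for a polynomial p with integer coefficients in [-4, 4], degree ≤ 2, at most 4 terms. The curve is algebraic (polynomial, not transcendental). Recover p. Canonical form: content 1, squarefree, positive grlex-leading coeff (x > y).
(a) The degree is 2 — the shape is more complex than any degree-1 curve.
(b) Symmetries: the y ↦ −y reflection is a symmetry, so y appears only in even powers.
(c) Putting this together gives p.

2*x^2 + 3*y^2 + 2*x - 2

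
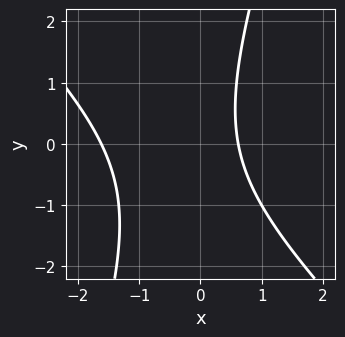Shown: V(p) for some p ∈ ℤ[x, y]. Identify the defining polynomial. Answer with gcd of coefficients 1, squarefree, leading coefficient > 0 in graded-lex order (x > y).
3*x^2 + 2*x*y - y^2 + 3*x - 3

First, deg p = 2. A generic line meets the curve in up to 2 points.
Next, from the visible intercepts: no y-intercept at any integer in the box.
Finally, solving for integer coefficients yields p as stated.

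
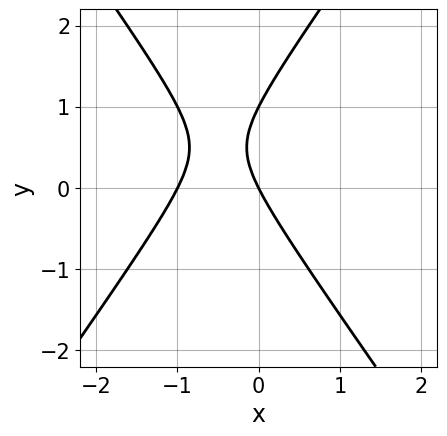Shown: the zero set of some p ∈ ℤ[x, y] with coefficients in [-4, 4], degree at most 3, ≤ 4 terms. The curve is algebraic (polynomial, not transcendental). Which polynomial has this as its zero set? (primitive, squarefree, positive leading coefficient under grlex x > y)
2*x^2 - y^2 + 2*x + y

First, degree: no degree-1 curve has this shape, so deg p = 2.
Next, against the integer gridlines: the x-axis gridline crossings are at x ∈ {-1, 0}; among the integer gridlines, it crosses the y-axis at y ∈ {0, 1}.
Finally, solving for integer coefficients yields p as stated.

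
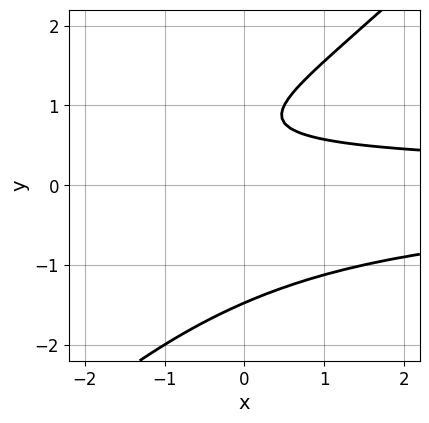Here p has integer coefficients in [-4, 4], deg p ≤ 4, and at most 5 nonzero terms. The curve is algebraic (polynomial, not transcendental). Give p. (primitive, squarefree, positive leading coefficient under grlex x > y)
deg p = 3.
From the axis intercepts and sections: the curve avoids every integer x-axis point in the box.
Assembling these constraints gives the stated polynomial.

2*x*y^2 - 2*y^3 + 3*y - 2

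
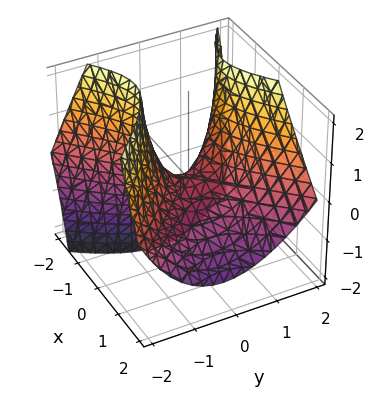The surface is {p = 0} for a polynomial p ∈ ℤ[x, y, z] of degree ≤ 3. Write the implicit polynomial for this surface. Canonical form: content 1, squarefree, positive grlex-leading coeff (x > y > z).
The degree is 2 — no degree-1 surface has this shape.
Against the integer gridlines: one y-axis crossing is at y = 0; it crosses the x-axis at the gridline x = 0; it meets the z-axis at z = 0 (among the integer gridlines).
Putting this together gives p.

3*x^2 + 3*x*z - 3*y^2 + y*z + 3*z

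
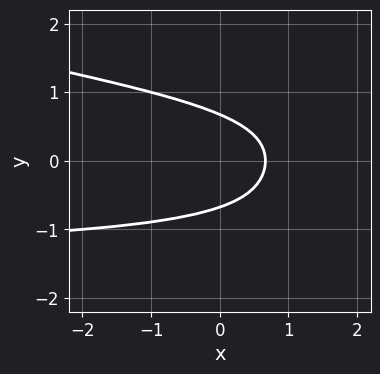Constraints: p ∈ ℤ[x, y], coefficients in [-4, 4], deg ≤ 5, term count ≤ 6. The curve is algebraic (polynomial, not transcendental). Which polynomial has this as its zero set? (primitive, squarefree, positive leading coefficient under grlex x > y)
The degree is 4 — no degree-3 curve has this shape.
Matching integer coefficients to the picture gives p.

x*y^3 + 3*y^4 + 3*y^2 + 3*x - 2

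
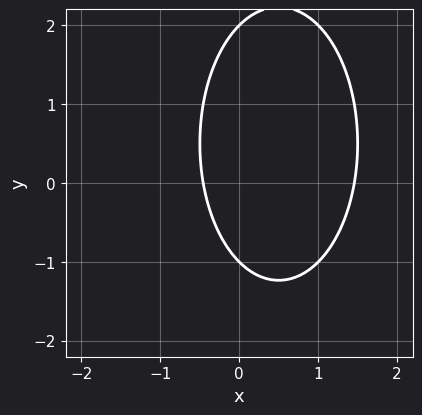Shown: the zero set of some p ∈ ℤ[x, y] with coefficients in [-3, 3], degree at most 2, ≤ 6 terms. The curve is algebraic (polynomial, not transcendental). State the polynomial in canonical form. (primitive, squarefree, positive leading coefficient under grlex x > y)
The degree is 2 — no degree-1 curve has this shape.
Observable constraints: the y-axis gridline crossings are at y ∈ {-1, 2}.
Solving for integer coefficients yields p as stated.

3*x^2 + y^2 - 3*x - y - 2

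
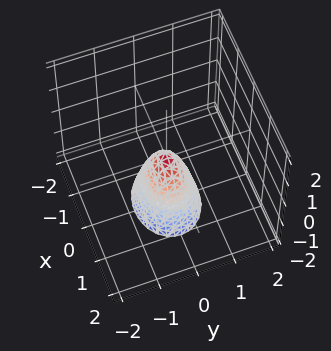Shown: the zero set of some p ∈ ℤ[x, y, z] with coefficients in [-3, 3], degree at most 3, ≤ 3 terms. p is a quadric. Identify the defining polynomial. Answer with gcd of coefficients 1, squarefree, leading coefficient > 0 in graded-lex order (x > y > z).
(a) Degree: a single bowl opening along one axis; a quadric, so deg p = 2.
(b) Symmetries: mirror symmetry y ↦ −y ⇒ only even powers of y; it's symmetric under x → −x, forcing even powers of x.
(c) From the visible intercepts: one y-axis crossing is at y = 0; one z-axis crossing is at z = 0; it meets the x-axis at x = 0 (among the integer gridlines).
(d) Fitting integer coefficients to these (and the overall shape) gives p.

2*x^2 + 3*y^2 + z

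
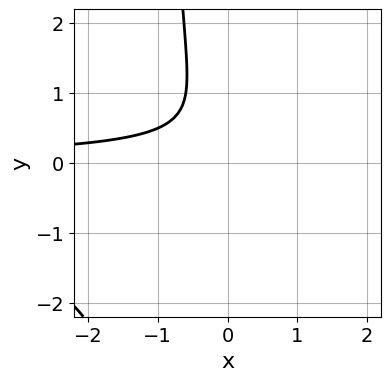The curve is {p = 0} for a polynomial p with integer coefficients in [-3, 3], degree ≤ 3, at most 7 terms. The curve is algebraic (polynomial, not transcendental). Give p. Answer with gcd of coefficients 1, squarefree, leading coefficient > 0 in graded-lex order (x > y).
3*x*y^2 + 2*x*y + 3*y^2 - 2*y + 2

The degree is 3 — a generic line meets the curve in up to 3 points.
Checking where it meets the axes: no x-intercept at any integer in the box; no y-intercept at any integer in the box.
Matching integer coefficients to the picture gives p.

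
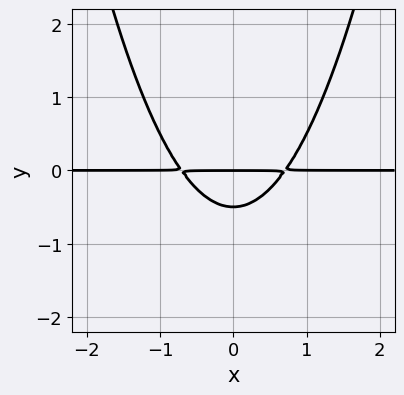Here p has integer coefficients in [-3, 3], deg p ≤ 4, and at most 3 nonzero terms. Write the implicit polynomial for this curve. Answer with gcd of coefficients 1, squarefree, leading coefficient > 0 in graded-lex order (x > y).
2*x^2*y - 2*y^2 - y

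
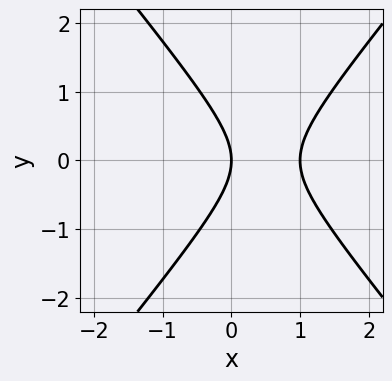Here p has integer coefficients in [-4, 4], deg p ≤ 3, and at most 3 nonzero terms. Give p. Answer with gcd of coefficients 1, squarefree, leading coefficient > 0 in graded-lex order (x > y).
3*x^2 - 2*y^2 - 3*x

First, deg p = 2. A generic line meets the curve in up to 2 points.
Next, symmetries: mirror symmetry y ↦ −y ⇒ only even powers of y.
Next, from the axis intercepts and sections: it meets the y-axis at y = 0 (among the integer gridlines); the x-axis gridline crossings are at x ∈ {0, 1}.
Finally, these observations pin down the coefficients.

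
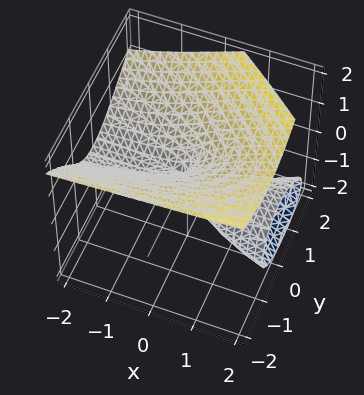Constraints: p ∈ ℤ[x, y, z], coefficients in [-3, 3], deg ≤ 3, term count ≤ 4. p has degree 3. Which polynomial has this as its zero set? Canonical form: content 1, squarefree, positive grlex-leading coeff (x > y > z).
x*y*z - 2*z^3 + 3*x*z + 3*y^2

1. The picture has 2 separate pieces. Treating them together as one polynomial.
2. Degree: no degree-2 surface has this shape, so deg p = 3.
3. Observable constraints: it meets the y-axis at y = 0 (among the integer gridlines); it crosses the z-axis at the gridline z = 0; the visible x-axis segment lies entirely on the surface.
4. Putting this together gives p.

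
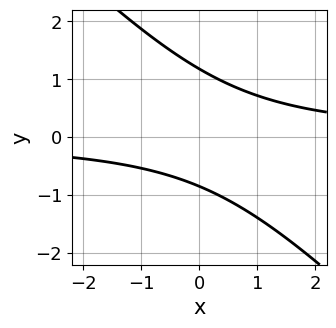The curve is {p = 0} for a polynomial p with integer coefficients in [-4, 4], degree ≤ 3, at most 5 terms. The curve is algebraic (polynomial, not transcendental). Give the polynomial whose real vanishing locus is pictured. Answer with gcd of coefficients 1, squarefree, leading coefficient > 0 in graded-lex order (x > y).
(a) deg p = 2. The shape is more complex than any degree-1 curve.
(b) Observable constraints: the curve avoids every integer x-axis point in the box.
(c) Solving for integer coefficients yields p as stated.

3*x*y + 3*y^2 - y - 3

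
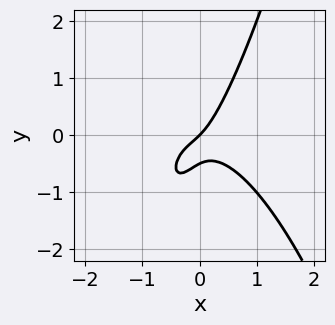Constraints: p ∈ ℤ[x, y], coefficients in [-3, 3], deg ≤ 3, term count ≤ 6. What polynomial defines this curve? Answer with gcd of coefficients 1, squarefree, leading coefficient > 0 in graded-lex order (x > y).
(a) deg p = 3. A generic line meets the curve in up to 3 points.
(b) Observable constraints: one y-axis crossing is at y = 0; one x-axis crossing is at x = 0.
(c) Assembling these constraints gives the stated polynomial.

3*x^3 + 3*x*y - 2*y^2 + x - y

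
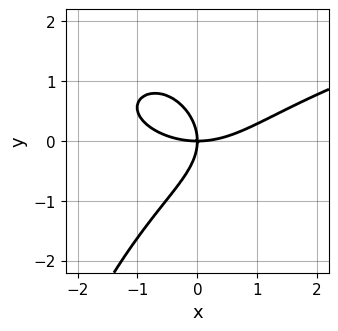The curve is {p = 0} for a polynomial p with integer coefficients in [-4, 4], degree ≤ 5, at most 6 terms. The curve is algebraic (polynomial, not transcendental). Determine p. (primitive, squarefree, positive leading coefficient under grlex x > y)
(a) Degree: no degree-3 curve has this shape, so deg p = 4.
(b) Against the integer gridlines: it meets the x-axis at x = 0 (among the integer gridlines); one y-axis crossing is at y = 0.
(c) Assembling these constraints gives the stated polynomial.

x^2*y^2 - x^3 + 2*y^3 + 3*x*y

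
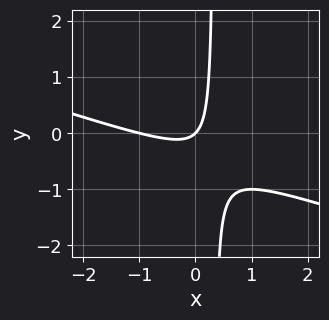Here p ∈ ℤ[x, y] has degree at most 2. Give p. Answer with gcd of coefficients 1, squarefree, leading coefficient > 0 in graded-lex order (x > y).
First, deg p = 2. The shape is more complex than any degree-1 curve.
Then, observable constraints: one y-axis crossing is at y = 0; the x-axis gridline crossings are at x ∈ {-1, 0}.
Finally, solving for integer coefficients yields p as stated.

x^2 + 3*x*y + x - y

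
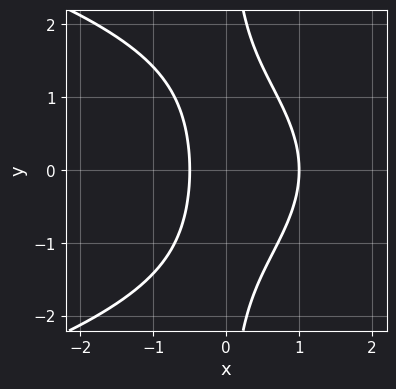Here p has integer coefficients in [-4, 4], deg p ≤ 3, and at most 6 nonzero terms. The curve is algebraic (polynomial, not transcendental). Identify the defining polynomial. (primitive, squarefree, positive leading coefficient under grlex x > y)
x*y^2 + 2*x^2 - x - 1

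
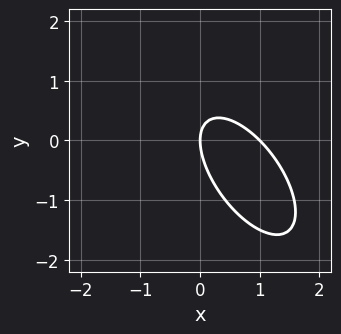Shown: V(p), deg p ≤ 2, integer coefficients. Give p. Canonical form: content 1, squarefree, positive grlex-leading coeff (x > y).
1. Degree: a generic line meets the curve in up to 2 points, so deg p = 2.
2. From the visible intercepts: one y-axis crossing is at y = 0; among the integer gridlines, it crosses the x-axis at x ∈ {0, 1}.
3. Putting this together gives p.

3*x^2 + 3*x*y + 2*y^2 - 3*x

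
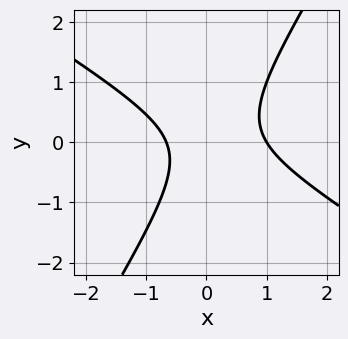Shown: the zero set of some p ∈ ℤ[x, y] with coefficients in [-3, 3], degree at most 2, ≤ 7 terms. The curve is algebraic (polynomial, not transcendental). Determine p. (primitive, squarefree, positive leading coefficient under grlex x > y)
3*x^2 + 3*x*y - 3*y^2 - x - 2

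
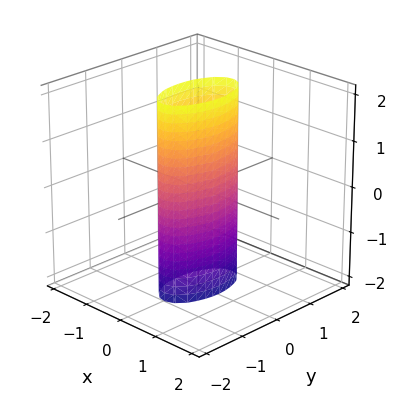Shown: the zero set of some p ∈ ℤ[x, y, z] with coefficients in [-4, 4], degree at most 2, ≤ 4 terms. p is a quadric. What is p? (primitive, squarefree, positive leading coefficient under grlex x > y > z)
(a) Degree: a cylinder; a quadric, so deg p = 2.
(b) Symmetries: it's symmetric under z → −z, forcing even powers of z; mirror symmetry x ↦ −x ⇒ only even powers of x; the y ↦ −y reflection is a symmetry, so y appears only in even powers.
(c) From the axis intercepts and sections: the surface avoids every integer z-axis point in the box; among the integer gridlines, it crosses the y-axis at y ∈ {-1, 1}.
(d) The integer polynomial consistent with all of this is the stated p.

3*x^2 + y^2 - 1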